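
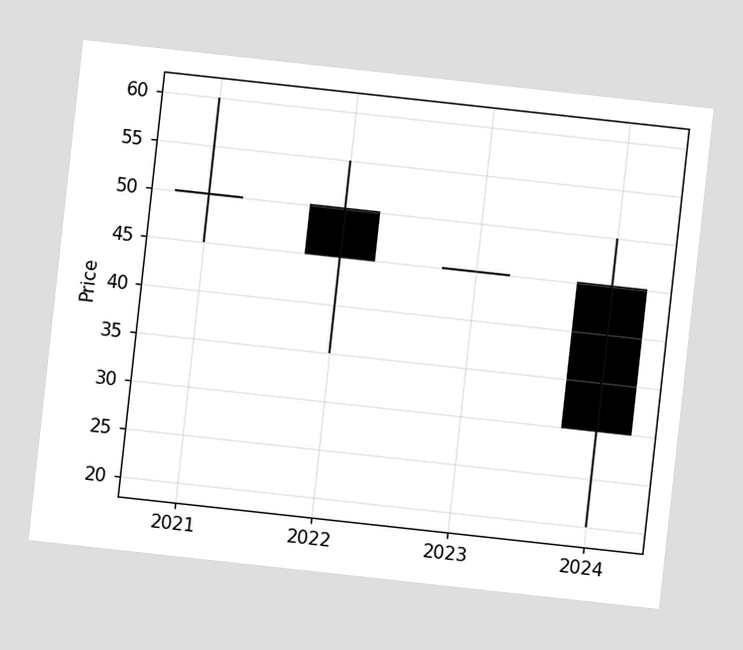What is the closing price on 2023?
The chart is tilted about 6° clockwise. The 2023 candle closes at 45.

45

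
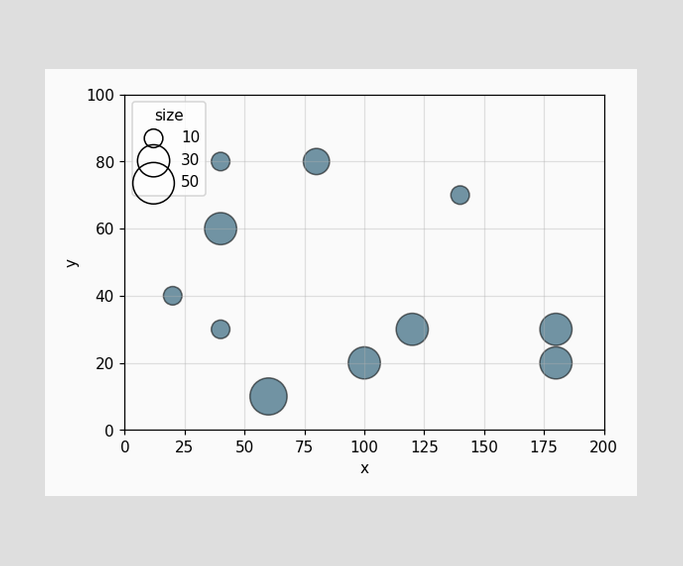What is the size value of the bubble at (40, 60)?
Matching the bubble at (40, 60) against the size legend gives 30.

30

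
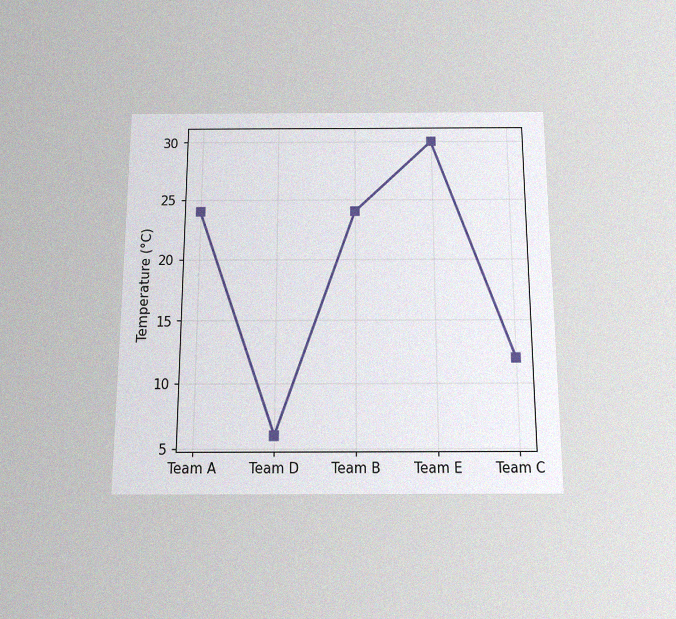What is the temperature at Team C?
The chart is viewed slightly from below, with some photo noise. At Team C, the line is at 12°C.

12°C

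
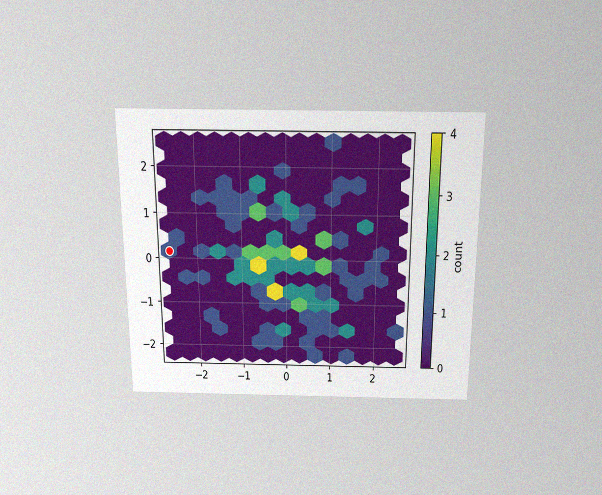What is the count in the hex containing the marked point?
1

The chart is viewed slightly from above, with some photo noise. The marked hex reads 1 on the colorbar.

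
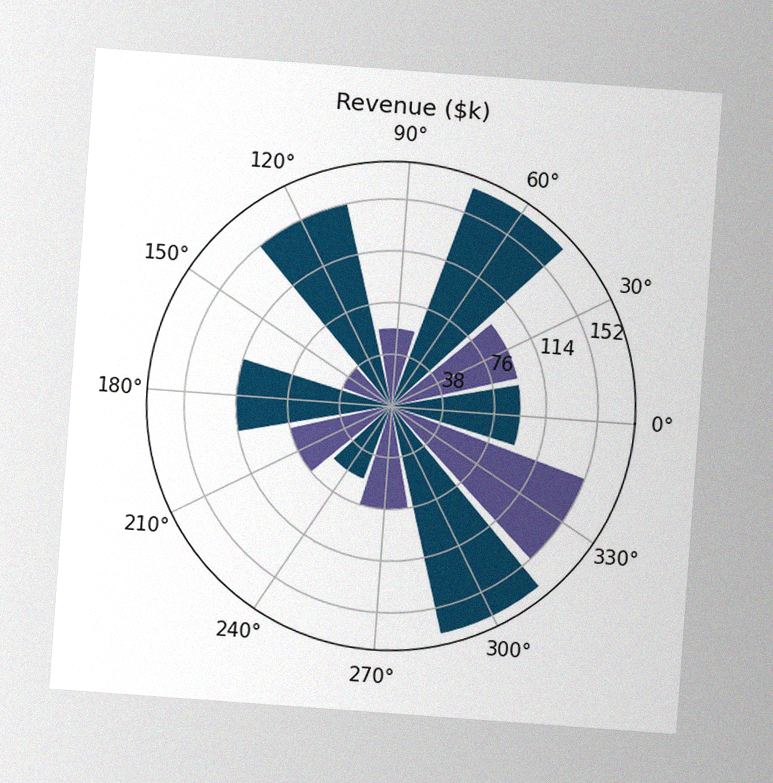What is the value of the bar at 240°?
The chart is tilted about 4° clockwise, with some photo noise. The bar at 240° reaches $57k on the radial axis.

$57k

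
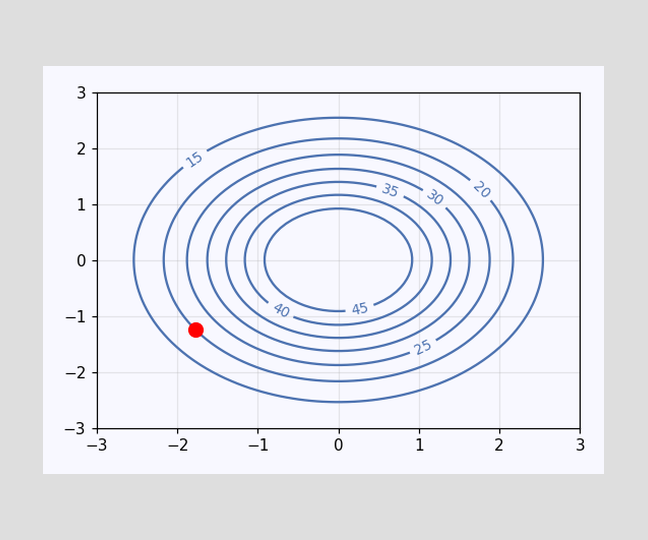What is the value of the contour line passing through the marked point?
The marked point sits on the contour labelled 20.

20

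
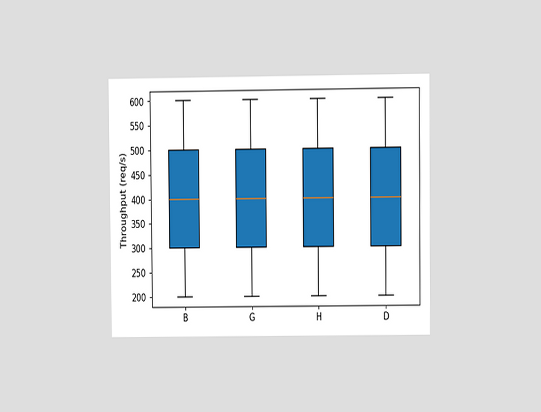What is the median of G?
The chart is viewed at a slight angle. The median line in the G box sits at 400req/s.

400req/s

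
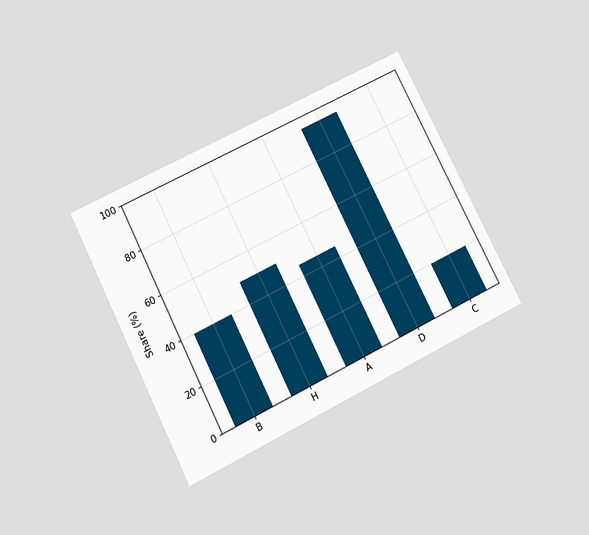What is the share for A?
The chart is tilted about 27° counter-clockwise and viewed slightly from below. Reading along the chart's y-axis, the A bar reaches 45%.

45%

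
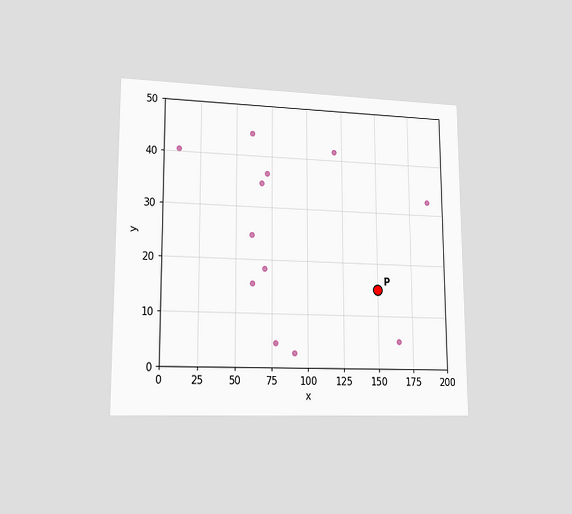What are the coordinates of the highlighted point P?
The chart is viewed at a slight angle. Following the gridlines from P to each axis, P sits at (150, 15).

(150, 15)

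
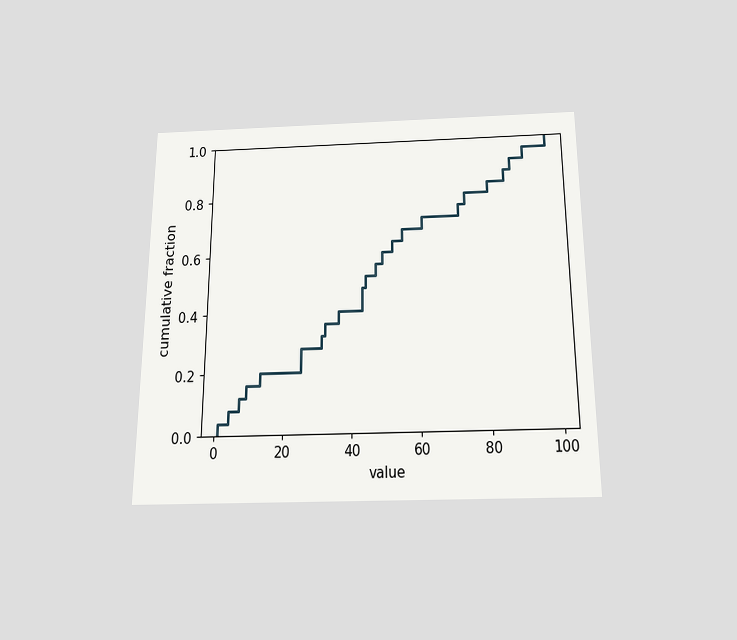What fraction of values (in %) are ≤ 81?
84%

The chart is viewed slightly from below. At x=81 the ECDF step is at 84%.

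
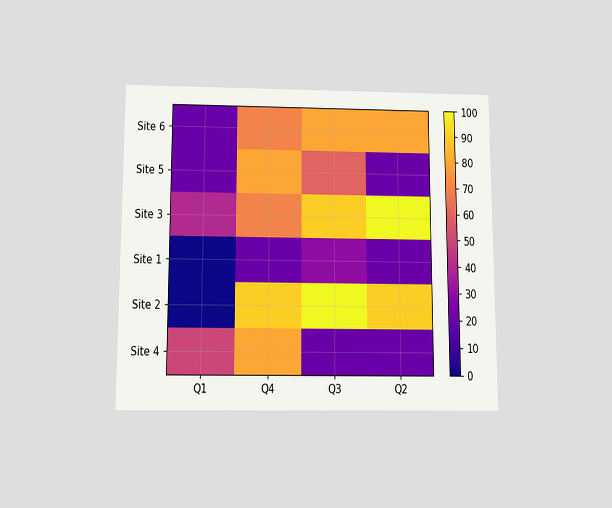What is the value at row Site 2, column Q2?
90

The chart is viewed slightly from below. Matching cell (Site 2, Q2) against the colorbar gives 90.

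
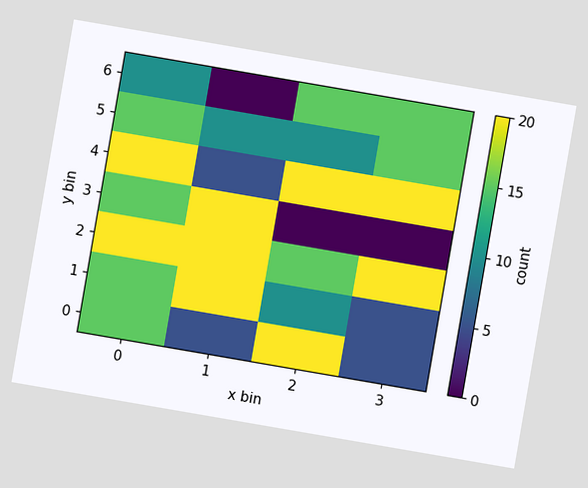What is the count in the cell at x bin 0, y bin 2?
The chart is tilted about 10° clockwise. Matching the cell (0, 2) against the colorbar gives 20.

20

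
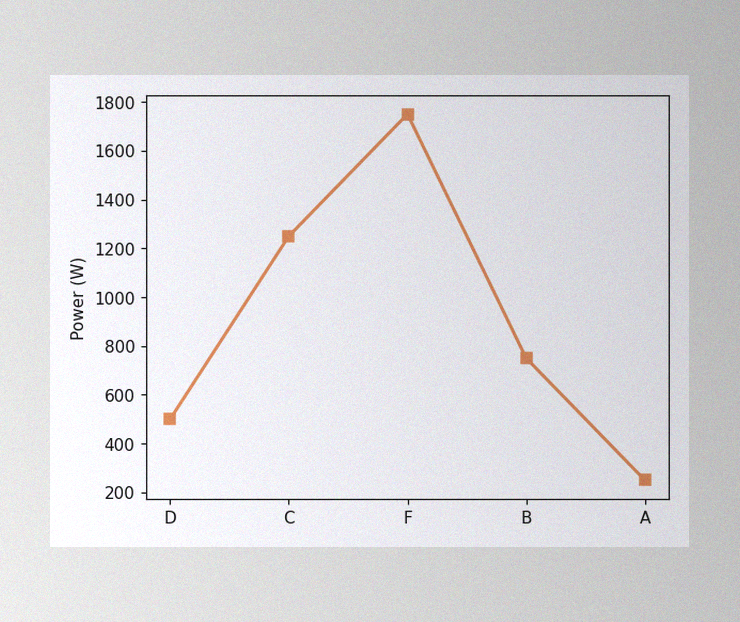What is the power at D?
The image has some photo noise and uneven lighting. At D, the line is at 500W.

500W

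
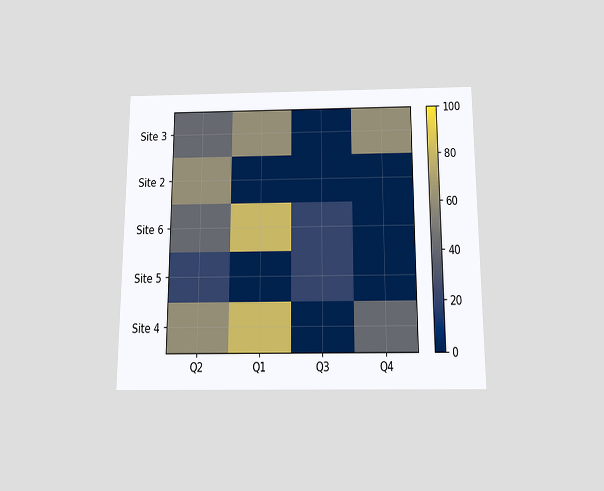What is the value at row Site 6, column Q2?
40

The chart is viewed slightly from below. Matching cell (Site 6, Q2) against the colorbar gives 40.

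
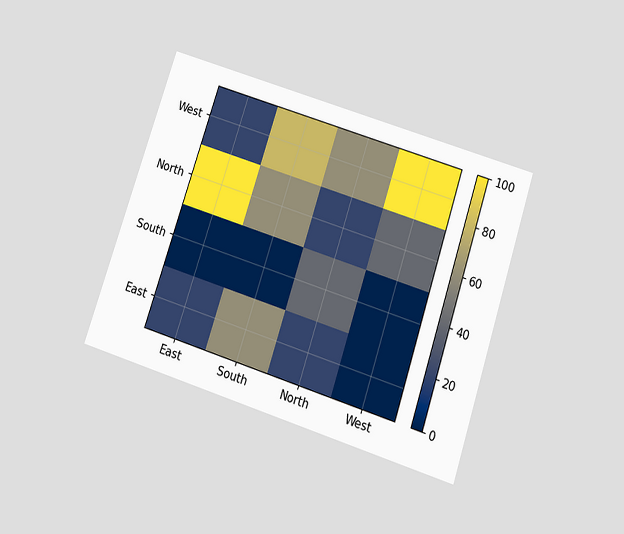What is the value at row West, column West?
100

The chart is tilted about 18° clockwise and viewed slightly from below. Matching cell (West, West) against the colorbar gives 100.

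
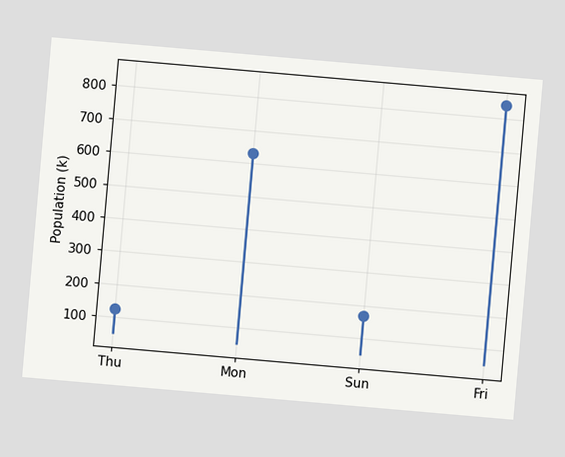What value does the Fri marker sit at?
The chart is tilted about 5° clockwise. The Fri marker sits at 840k.

840k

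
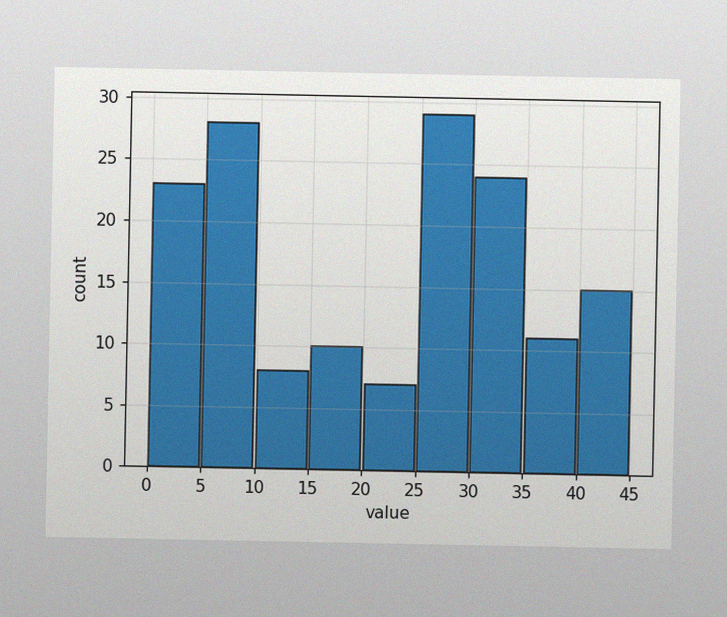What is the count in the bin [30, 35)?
The image has some photo noise and uneven lighting. The [30, 35) bin has height 24.

24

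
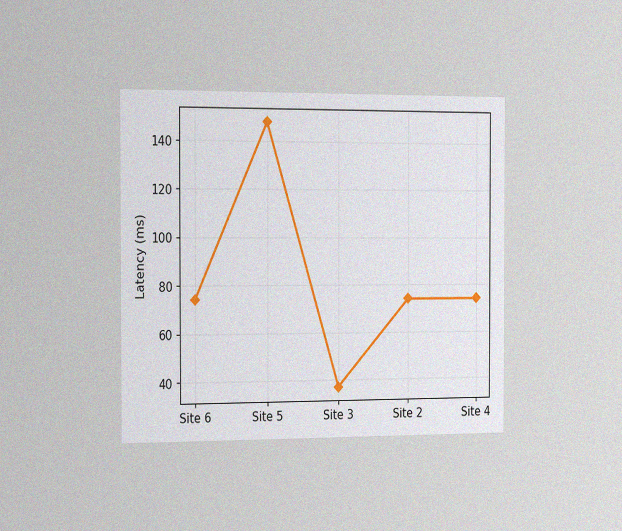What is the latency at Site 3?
37ms

The chart is viewed slightly from the left, with some photo noise. At Site 3, the line is at 37ms.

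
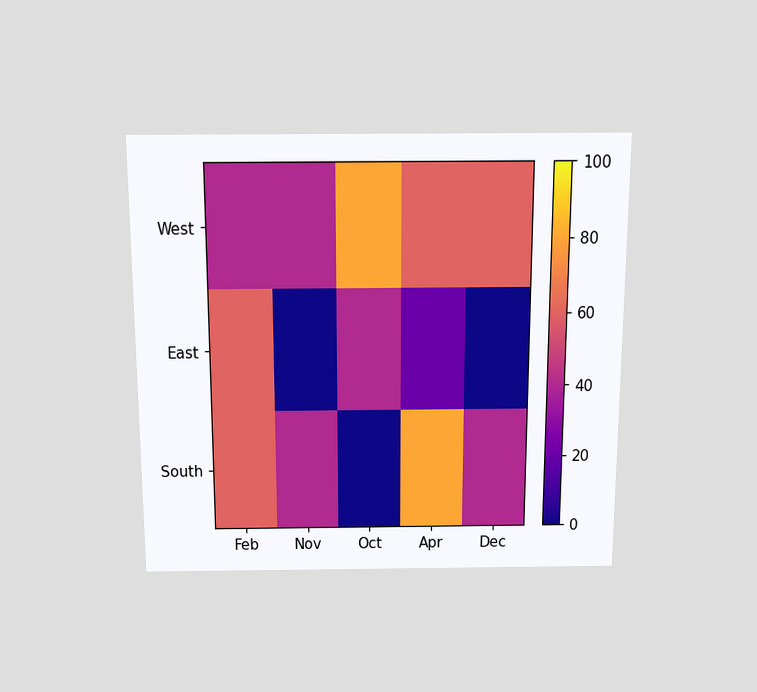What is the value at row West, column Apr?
60

The chart is viewed slightly from above. Matching cell (West, Apr) against the colorbar gives 60.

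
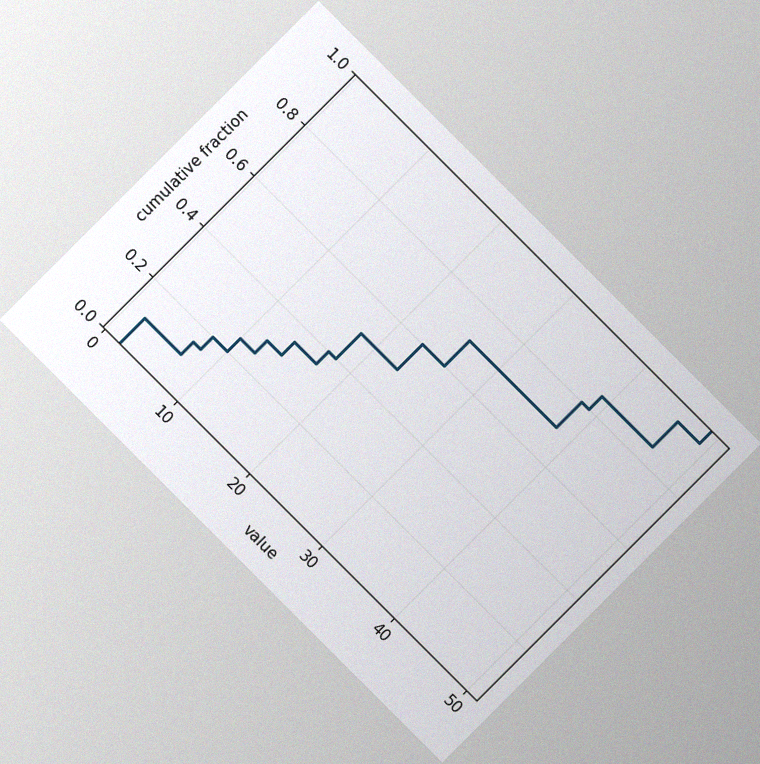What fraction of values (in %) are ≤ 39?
The chart is tilted about 45° clockwise, with some photo noise. At x=39 the ECDF step is at 85%.

85%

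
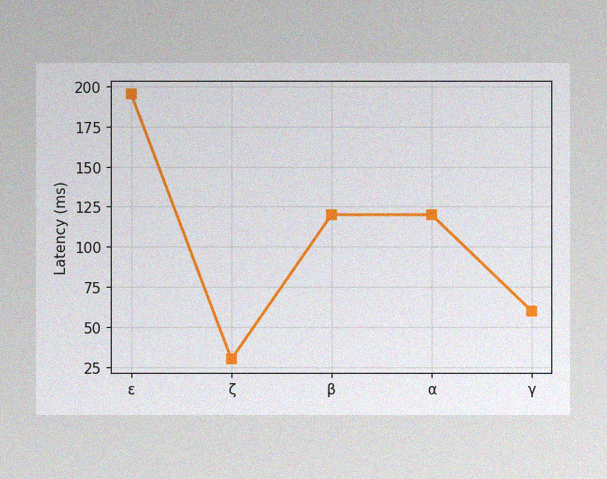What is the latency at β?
The image has some photo noise and uneven lighting. At β, the line is at 120ms.

120ms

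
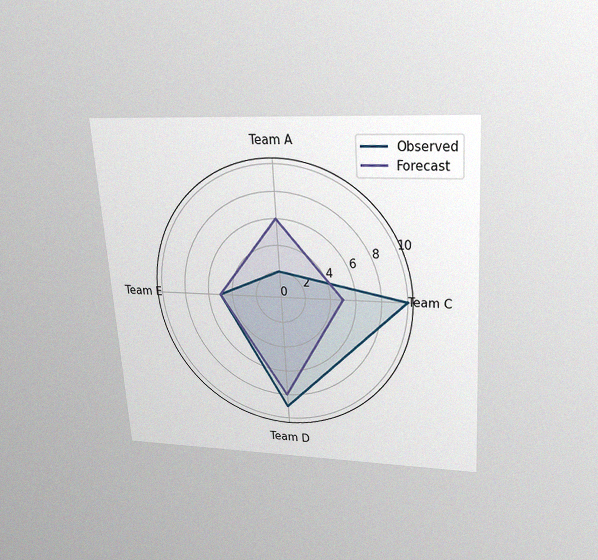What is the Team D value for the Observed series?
9

The chart is tilted about 4° counter-clockwise and viewed slightly from above, with some photo noise. On the Team D axis, Observed reaches 9.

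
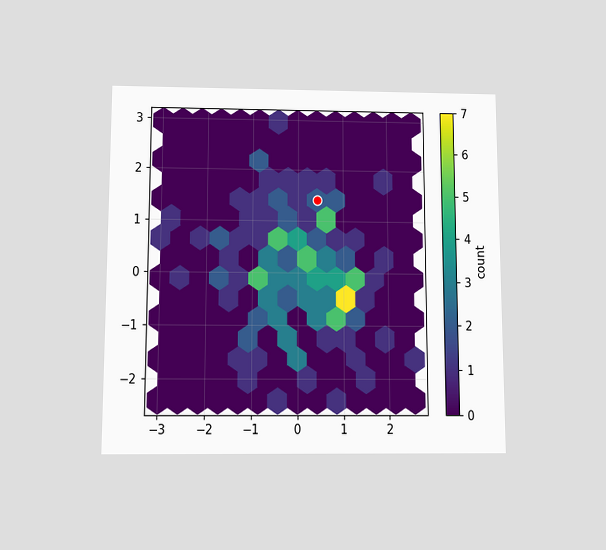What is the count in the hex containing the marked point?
2

The chart is viewed slightly from below. The marked hex reads 2 on the colorbar.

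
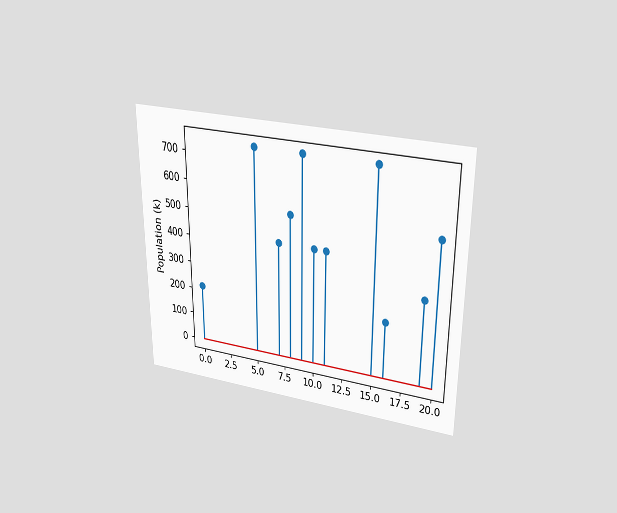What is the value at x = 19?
The chart is viewed slightly from above. The stem at x=19 reaches 318k.

318k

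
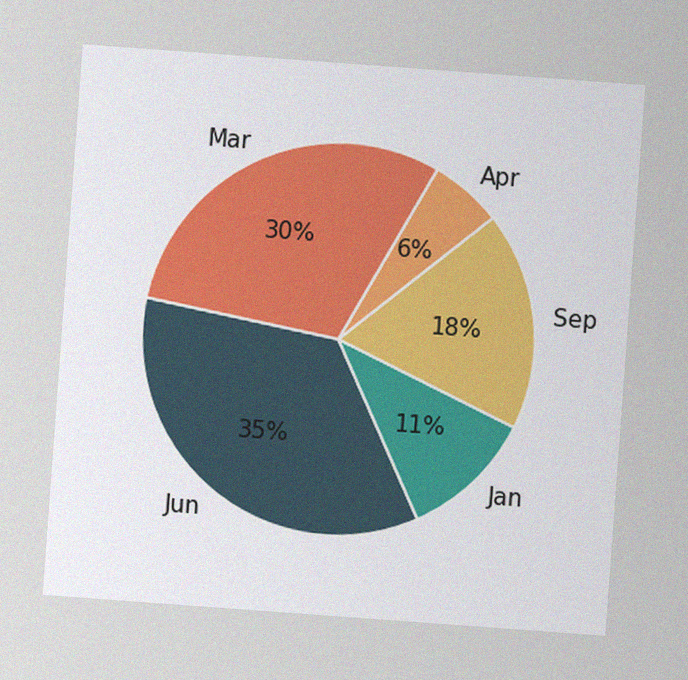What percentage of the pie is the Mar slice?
30%

The chart is tilted about 4° clockwise, with some photo noise. The Mar slice takes up 30% of the pie.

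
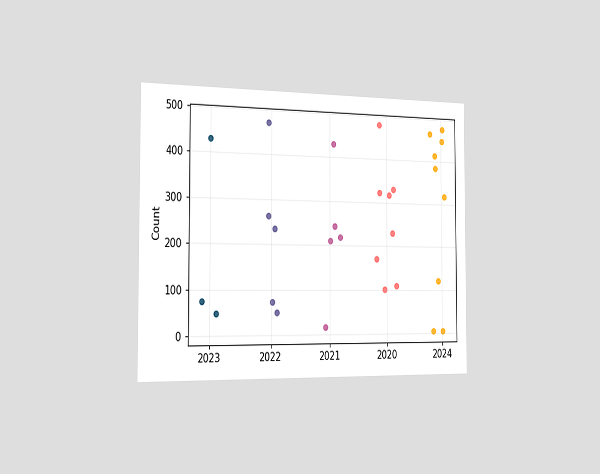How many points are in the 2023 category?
3

The chart is viewed slightly from the left. Counting the markers in the 2023 column gives 3.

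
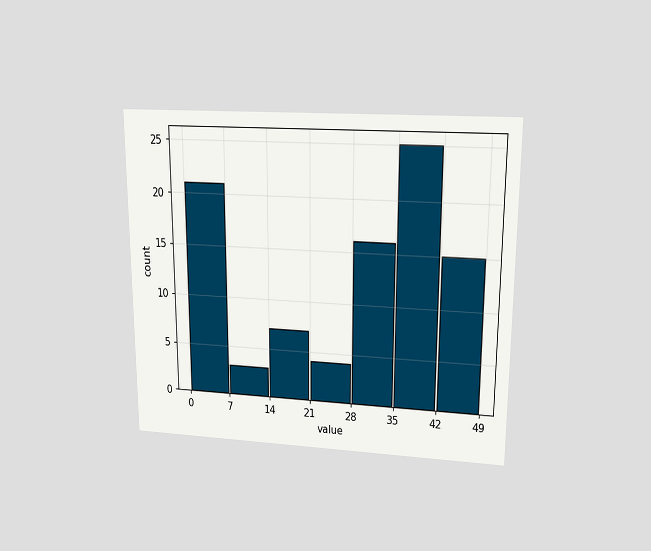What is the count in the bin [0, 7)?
21

The chart is viewed at a slight angle. The [0, 7) bin has height 21.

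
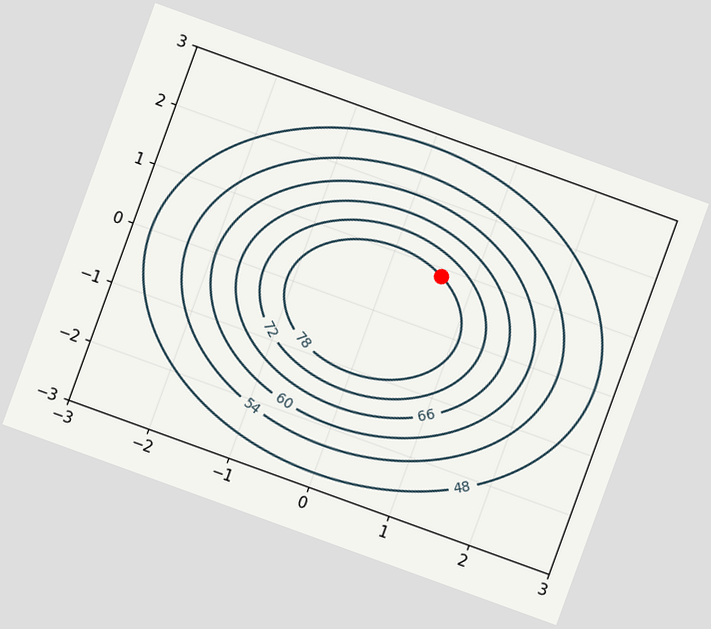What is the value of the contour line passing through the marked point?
The chart is tilted about 20° clockwise. The marked point sits on the contour labelled 78.

78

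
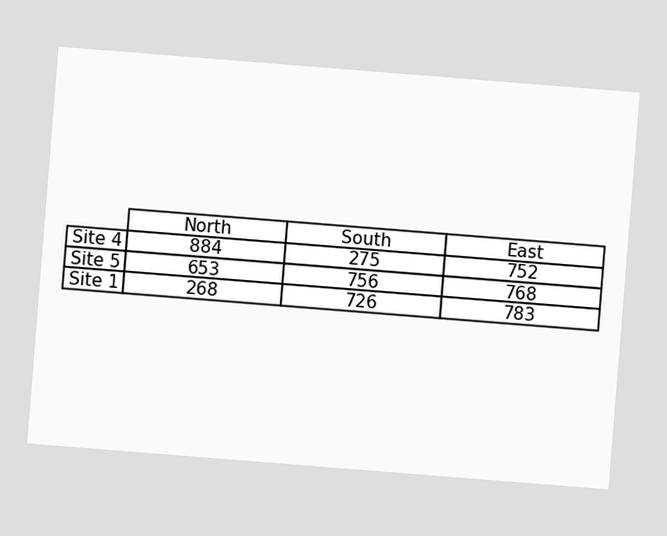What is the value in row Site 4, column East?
752

The chart is tilted about 5° clockwise. The (Site 4, East) cell reads 752.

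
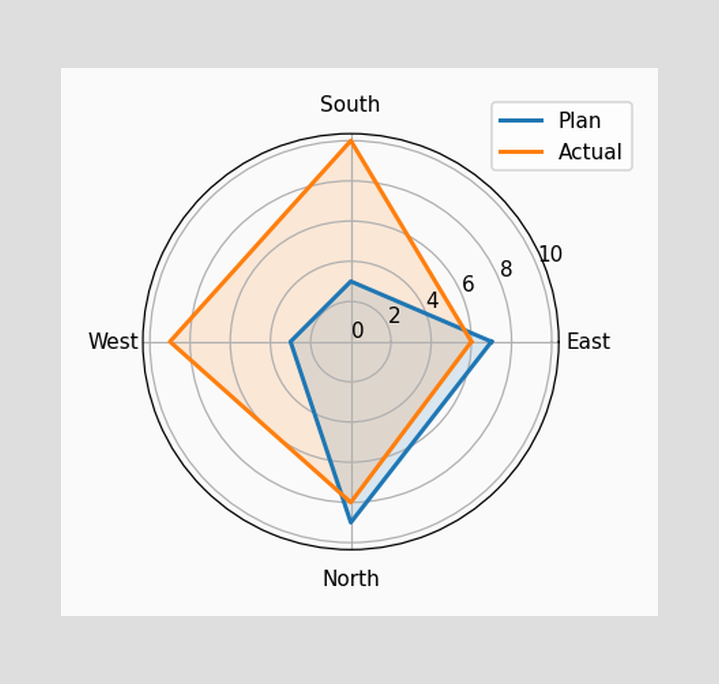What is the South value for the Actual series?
10

On the South axis, Actual reaches 10.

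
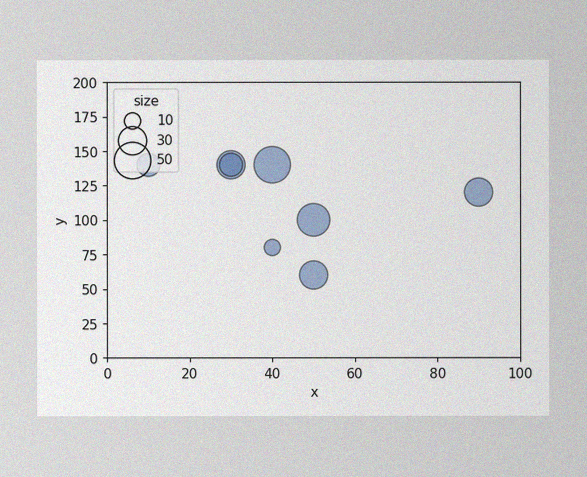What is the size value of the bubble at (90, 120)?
The image has some photo noise and uneven lighting. Matching the bubble at (90, 120) against the size legend gives 30.

30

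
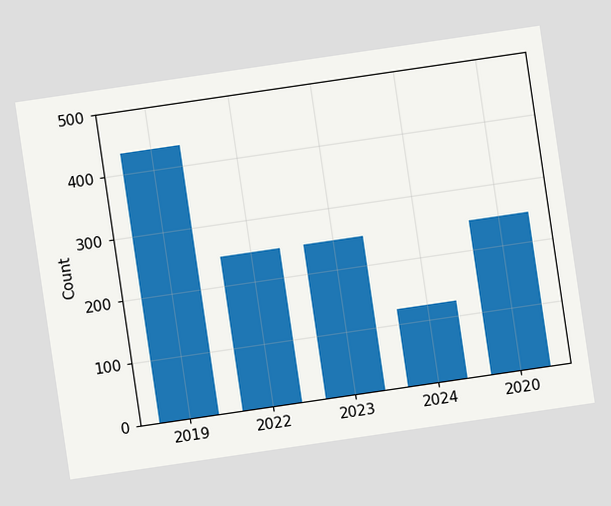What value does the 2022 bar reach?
248

The chart is tilted about 8° counter-clockwise. Reading along the chart's y-axis, the 2022 bar reaches 248.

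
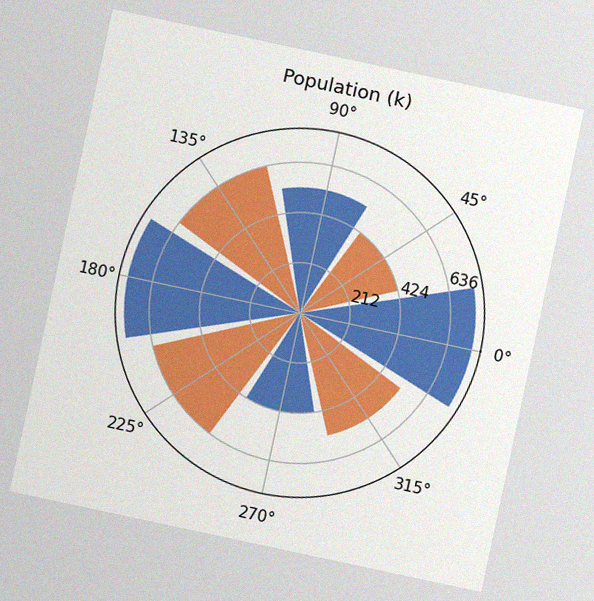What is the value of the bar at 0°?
742k

The chart is tilted about 12° clockwise, with some photo noise. The bar at 0° reaches 742k on the radial axis.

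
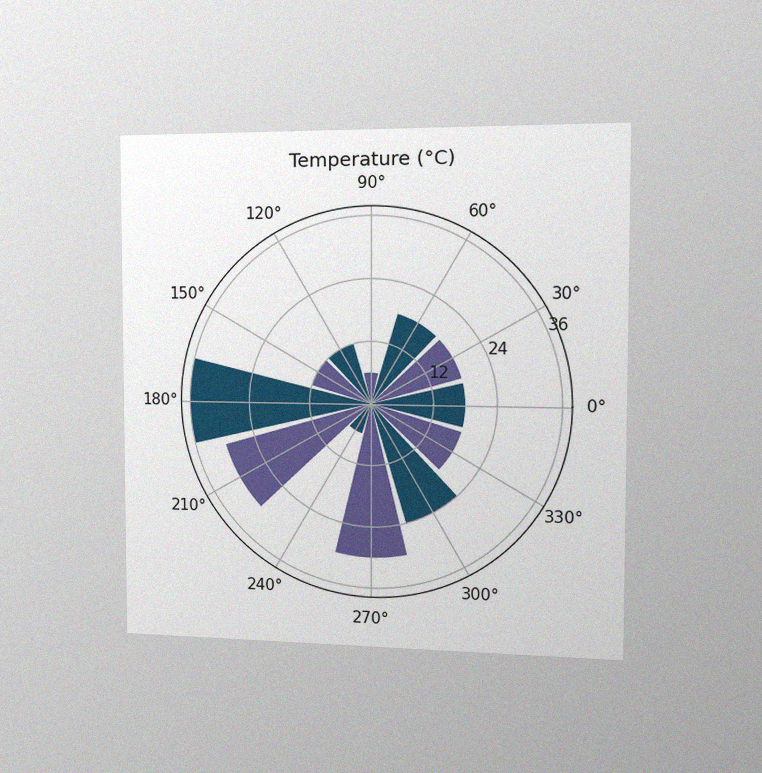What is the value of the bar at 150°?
12°C

The chart is viewed slightly from the right, with some photo noise. The bar at 150° reaches 12°C on the radial axis.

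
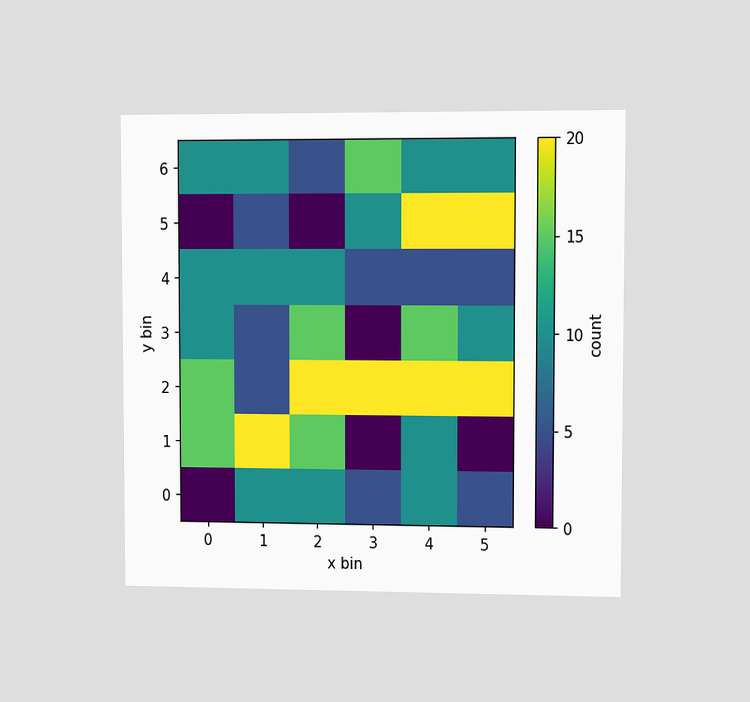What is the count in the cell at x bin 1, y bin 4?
10

The chart is viewed slightly from the right. Matching the cell (1, 4) against the colorbar gives 10.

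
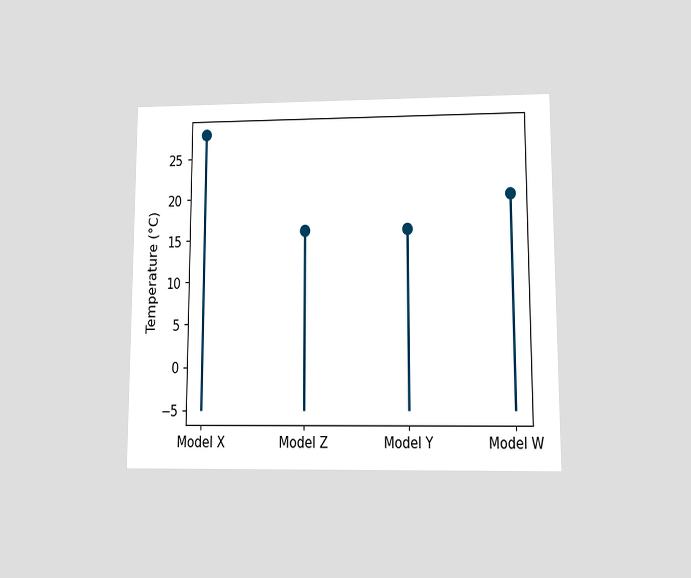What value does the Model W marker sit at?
20°C

The chart is viewed at a slight angle. The Model W marker sits at 20°C.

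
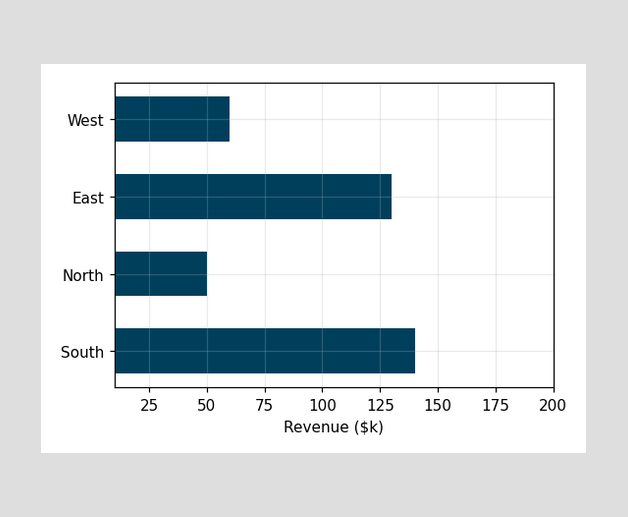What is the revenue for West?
Reading along the chart's x-axis, the West bar reaches $60k.

$60k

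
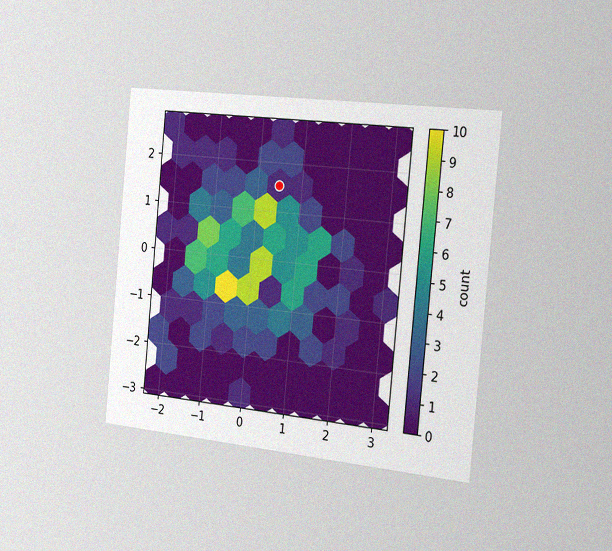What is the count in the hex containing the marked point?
1

The chart is tilted about 5° clockwise and viewed slightly from the right, with some photo noise. The marked hex reads 1 on the colorbar.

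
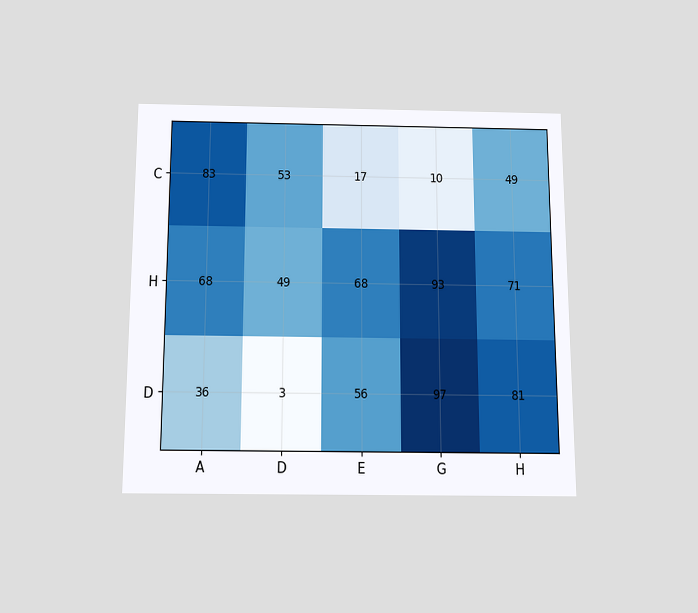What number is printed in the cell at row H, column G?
93

The chart is viewed slightly from below. The (H, G) cell reads 93.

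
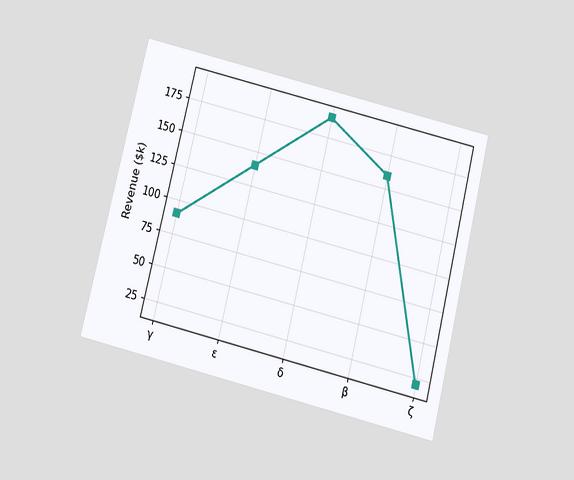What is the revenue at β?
The chart is tilted about 14° clockwise and viewed slightly from below. At β, the line is at $160k.

$160k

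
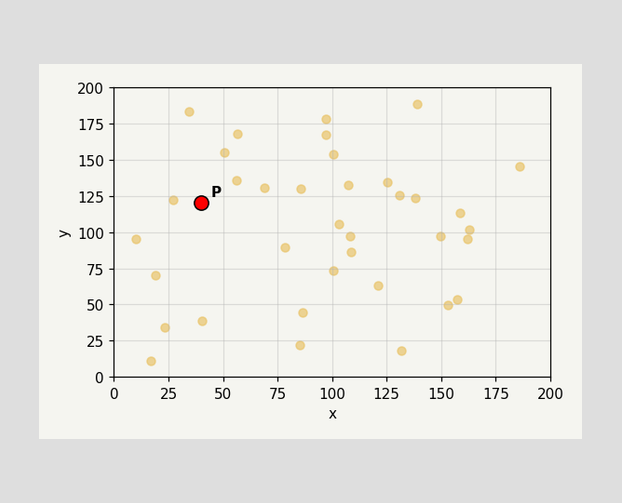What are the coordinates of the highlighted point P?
Following the gridlines from P to each axis, P sits at (40, 120).

(40, 120)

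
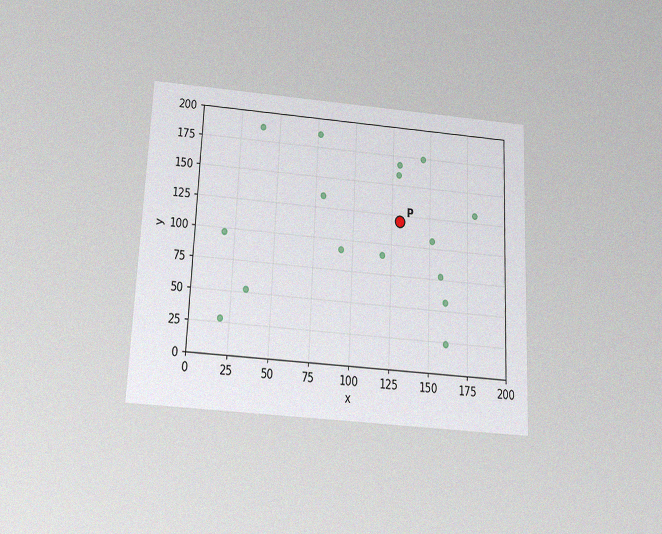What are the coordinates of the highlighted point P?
The chart is tilted about 3° clockwise and viewed slightly from below, with some photo noise. Following the gridlines from P to each axis, P sits at (130, 120).

(130, 120)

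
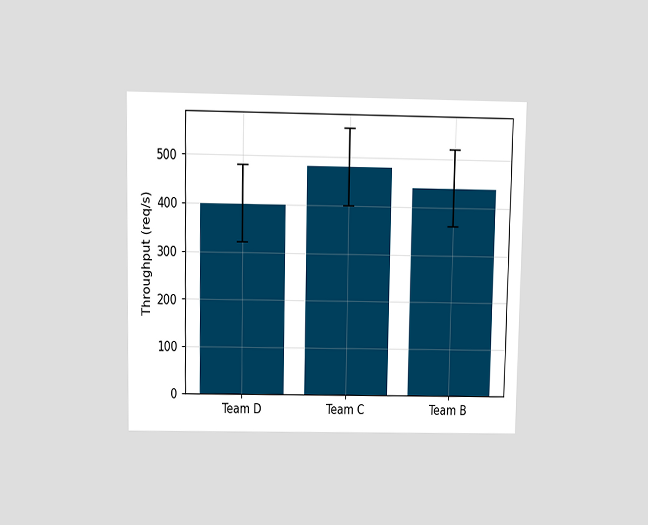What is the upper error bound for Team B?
The chart is viewed slightly from above. The Team B bar's upper whisker reaches 520req/s.

520req/s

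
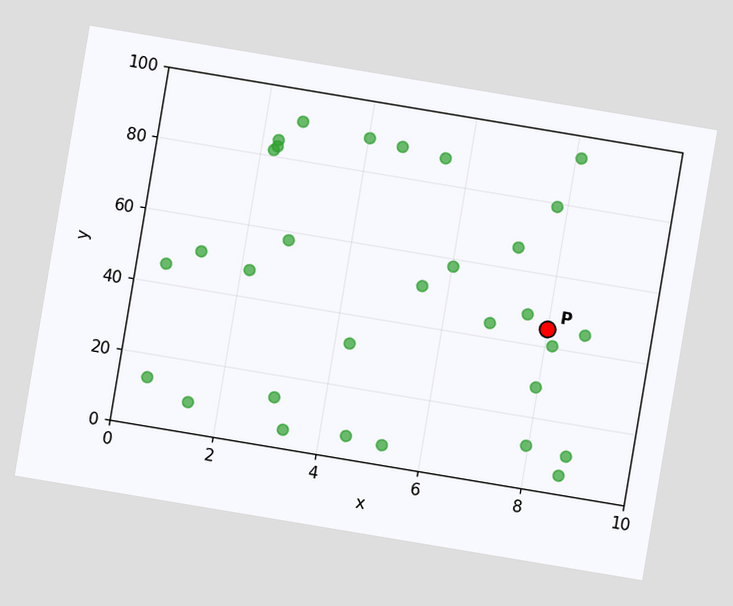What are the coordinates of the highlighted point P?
The chart is tilted about 9° clockwise. Following the gridlines from P to each axis, P sits at (8, 45).

(8, 45)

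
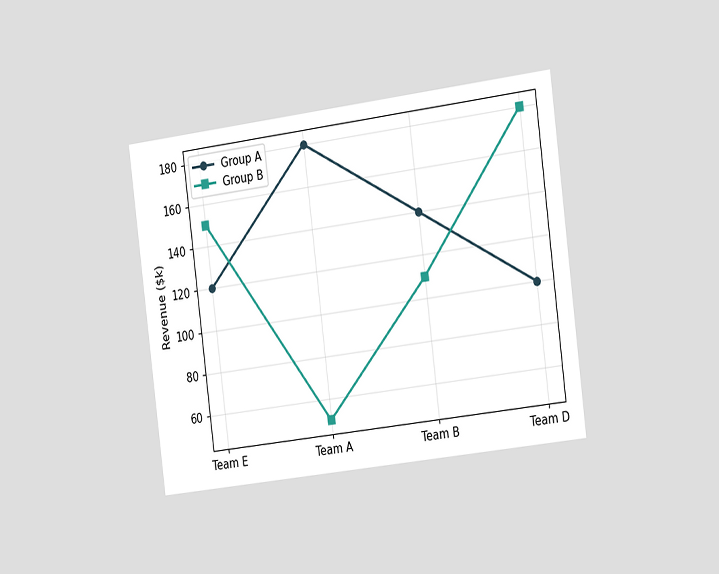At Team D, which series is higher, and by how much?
The chart is tilted about 7° counter-clockwise and viewed slightly from the right. At Team D, Group B sits above the other line by $80k.

Group B, by $80k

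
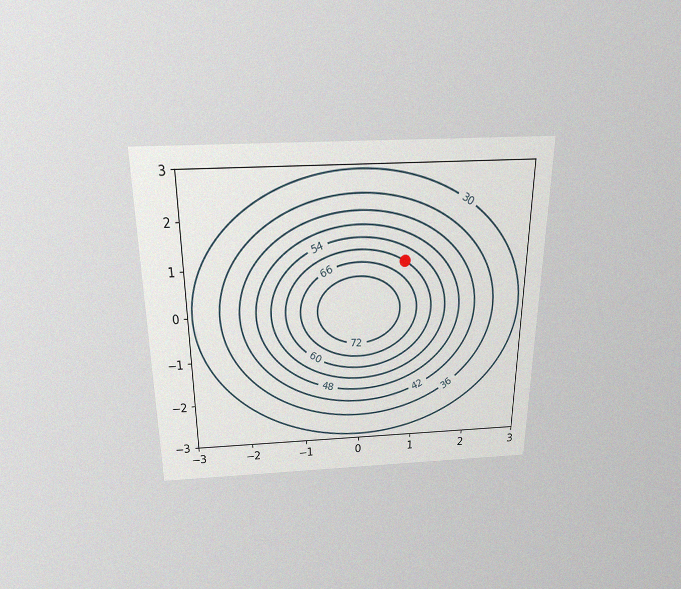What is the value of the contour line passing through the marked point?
60

The chart is viewed slightly from above, with some photo noise. The marked point sits on the contour labelled 60.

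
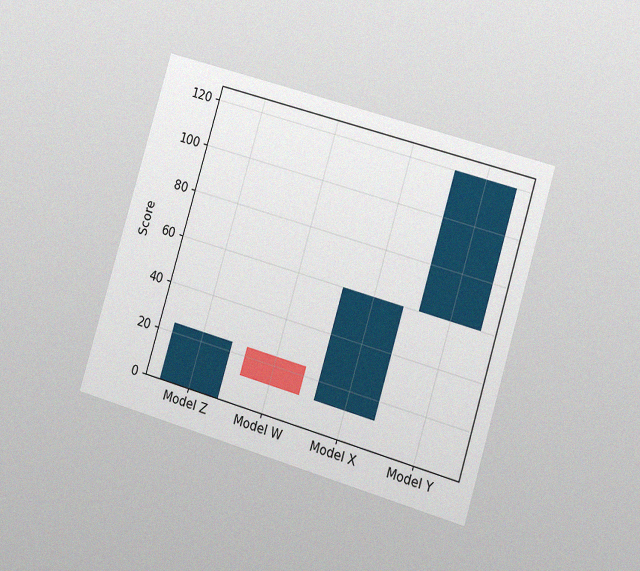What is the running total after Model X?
60

The chart is tilted about 17° clockwise and viewed slightly from the right, with some photo noise. After Model X the running total reaches 60.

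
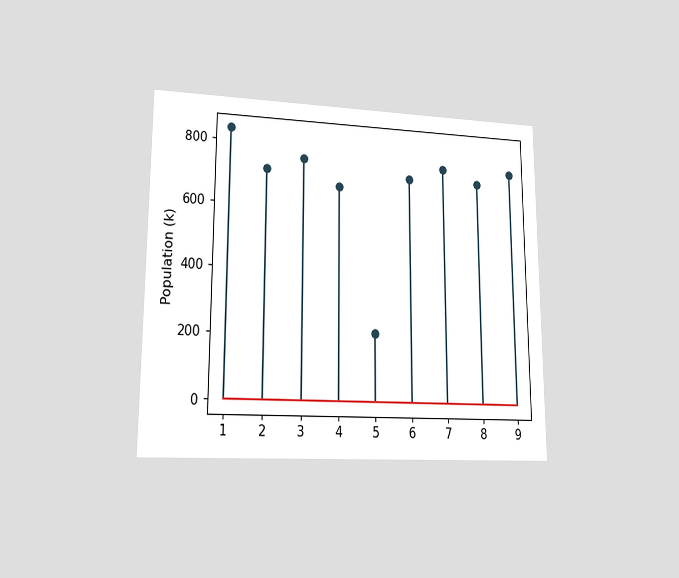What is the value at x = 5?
The chart is viewed at a slight angle. The stem at x=5 reaches 210k.

210k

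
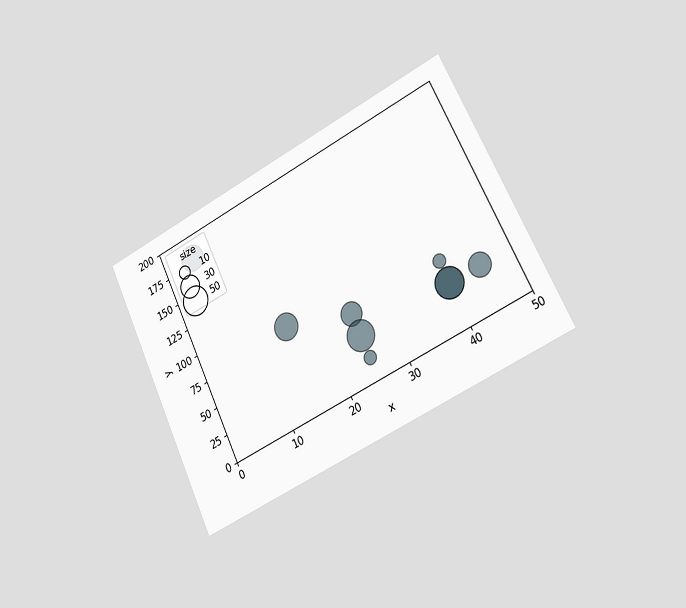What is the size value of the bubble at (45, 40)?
The chart is tilted about 26° counter-clockwise and viewed slightly from the right. Matching the bubble at (45, 40) against the size legend gives 30.

30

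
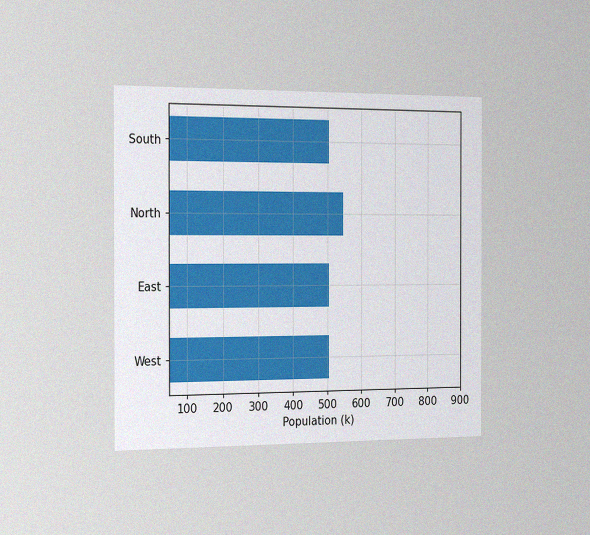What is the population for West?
504k

The chart is viewed slightly from the left, with some photo noise. Reading along the chart's x-axis, the West bar reaches 504k.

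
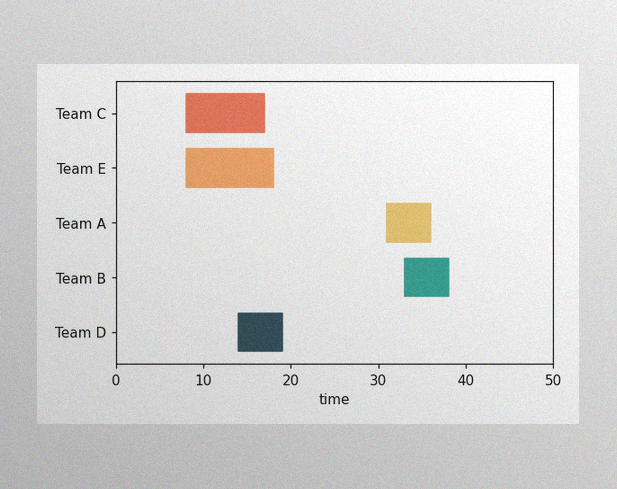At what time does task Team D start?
The image has some photo noise and uneven lighting. The Team D bar begins at t=14.

14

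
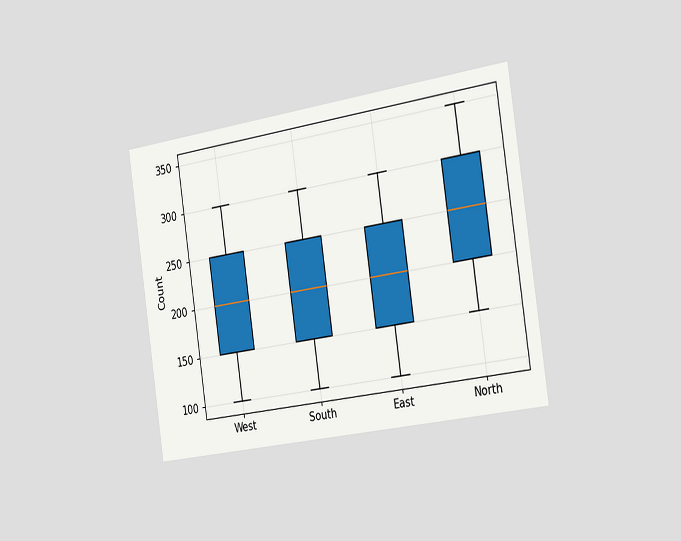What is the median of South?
The chart is tilted about 8° counter-clockwise and viewed slightly from the right. The median line in the South box sits at 200.

200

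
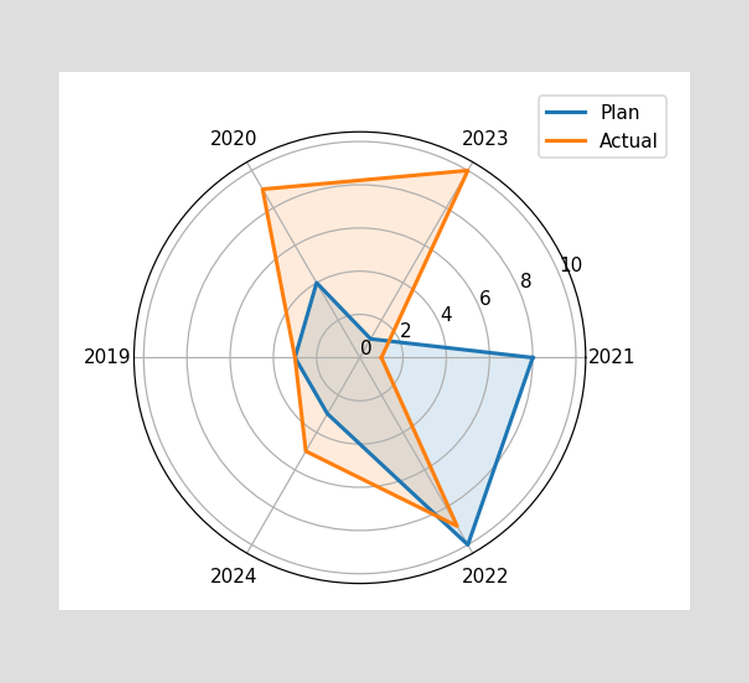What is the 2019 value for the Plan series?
3

On the 2019 axis, Plan reaches 3.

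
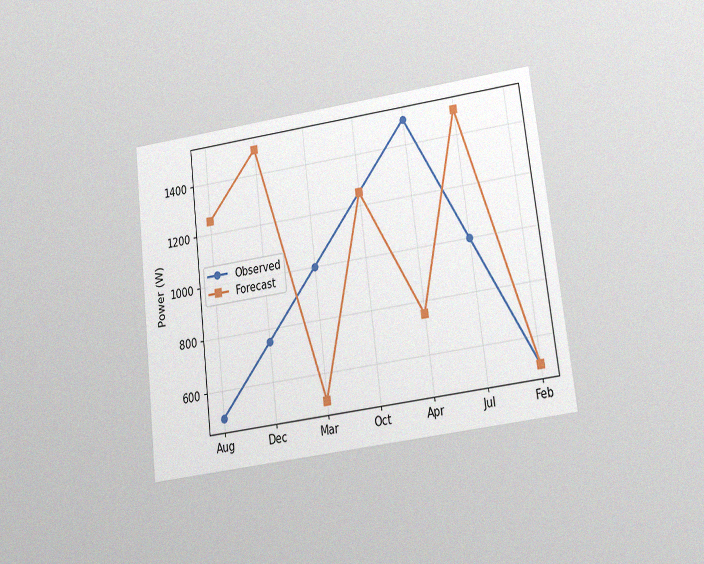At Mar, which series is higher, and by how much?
Observed, by 500W

The chart is tilted about 7° counter-clockwise and viewed slightly from below, with some photo noise. At Mar, Observed sits above the other line by 500W.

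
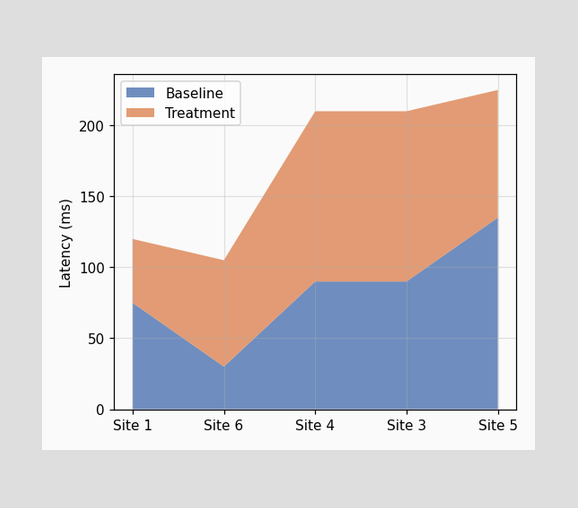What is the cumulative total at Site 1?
120ms

The stacked total at Site 1 reaches 120ms.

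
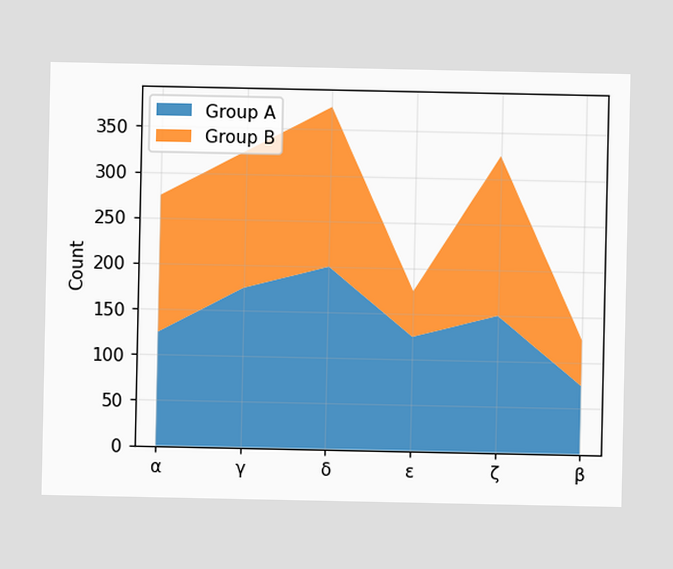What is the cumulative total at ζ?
325

The stacked total at ζ reaches 325.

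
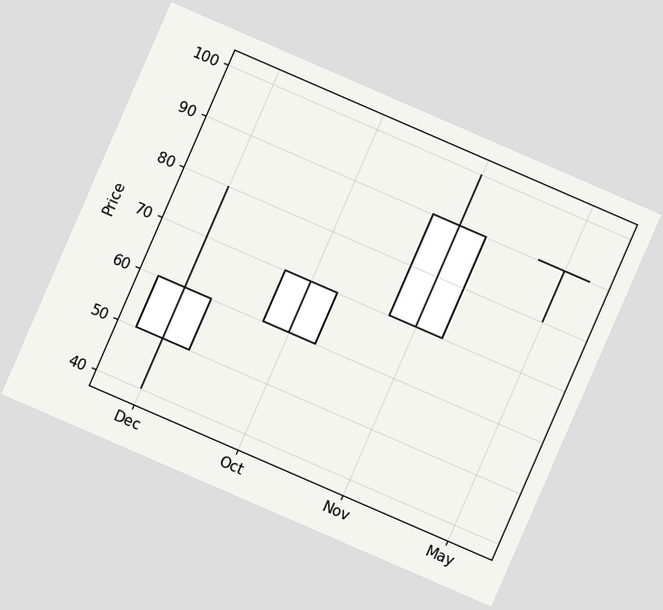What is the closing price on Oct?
The chart is tilted about 23° clockwise. The Oct candle closes at 70.

70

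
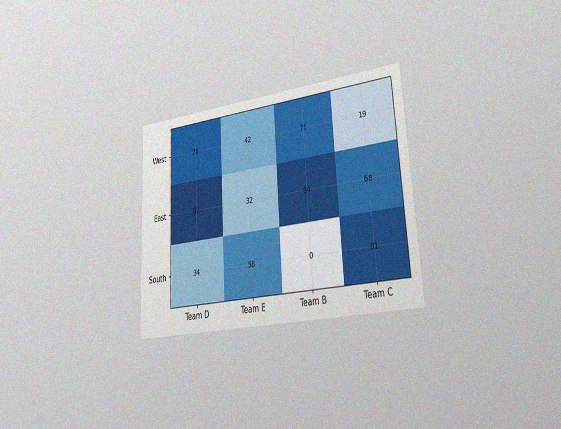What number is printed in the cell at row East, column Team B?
The chart is tilted about 3° counter-clockwise and viewed slightly from the right, with some photo noise. The (East, Team B) cell reads 84.

84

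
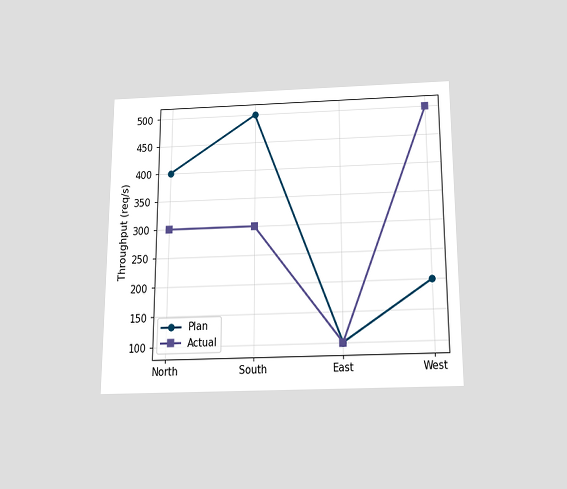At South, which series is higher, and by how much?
The chart is viewed slightly from below. At South, Plan sits above the other line by 200req/s.

Plan, by 200req/s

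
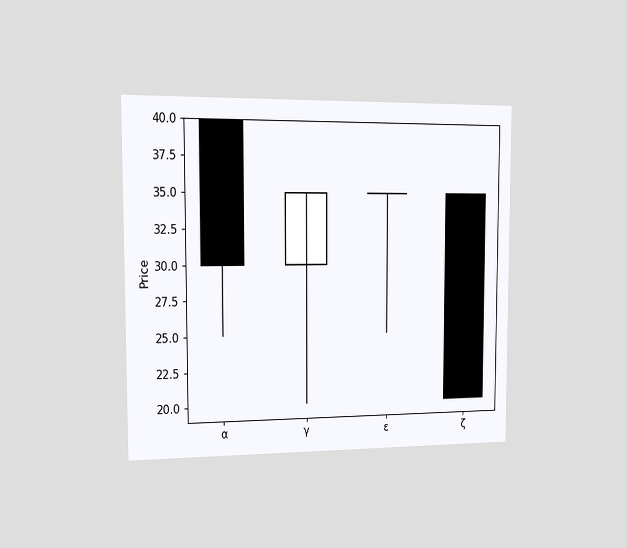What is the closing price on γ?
35

The chart is viewed slightly from the left. The γ candle closes at 35.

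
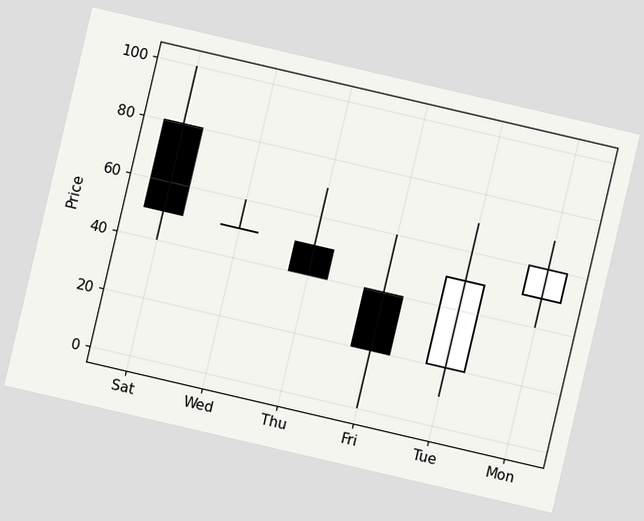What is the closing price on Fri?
The chart is tilted about 13° clockwise. The Fri candle closes at 20.

20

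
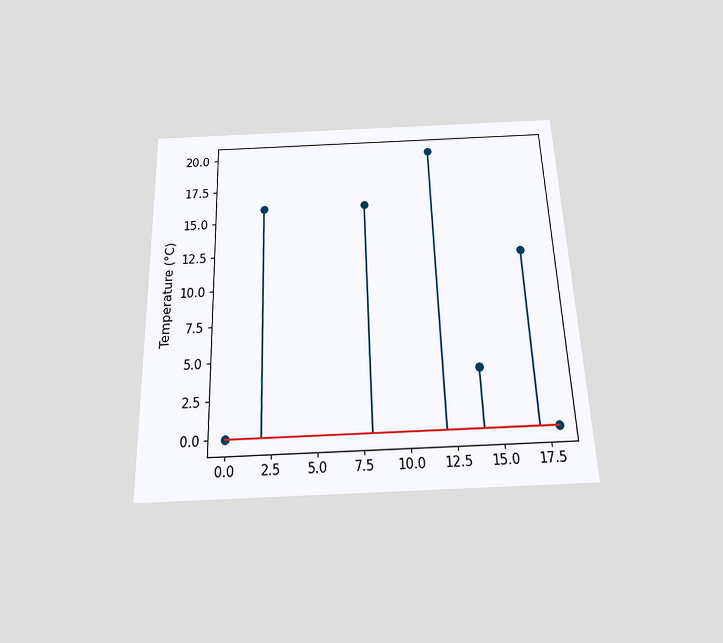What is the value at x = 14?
4°C

The chart is tilted about 2° counter-clockwise and viewed slightly from below. The stem at x=14 reaches 4°C.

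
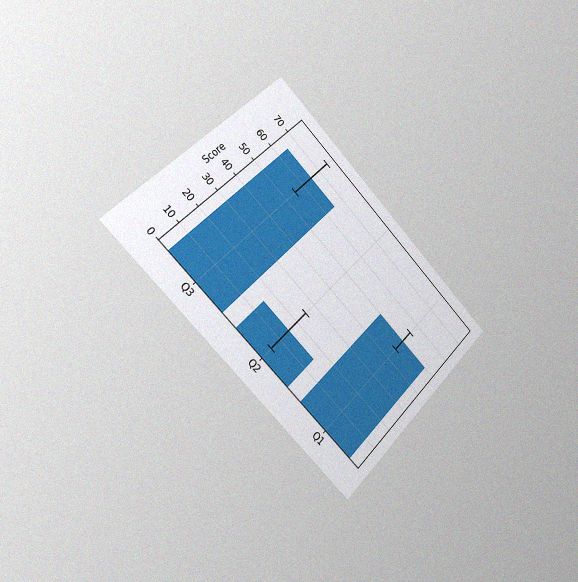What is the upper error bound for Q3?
The chart is tilted about 45° clockwise and viewed slightly from the left, with some photo noise. The Q3 bar's upper whisker reaches 75.

75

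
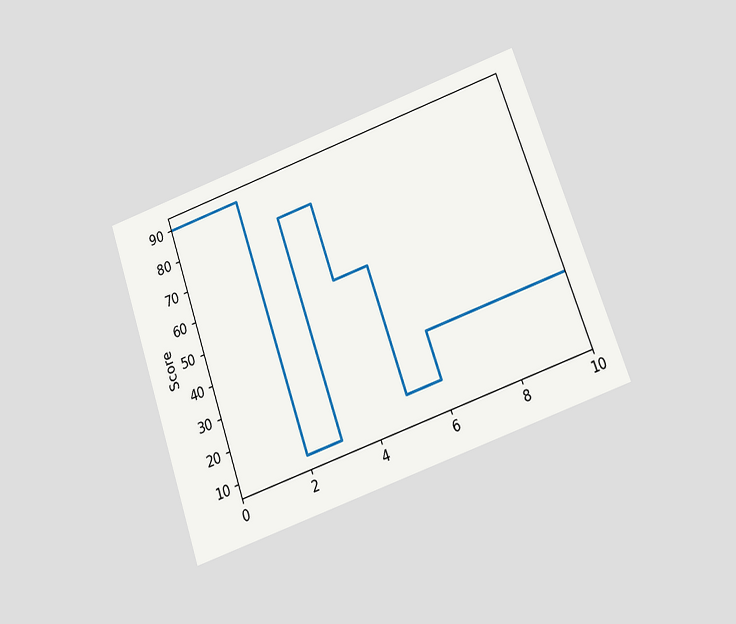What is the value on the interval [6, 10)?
30

The chart is tilted about 19° counter-clockwise and viewed slightly from below. On [6, 10) the step sits at 30.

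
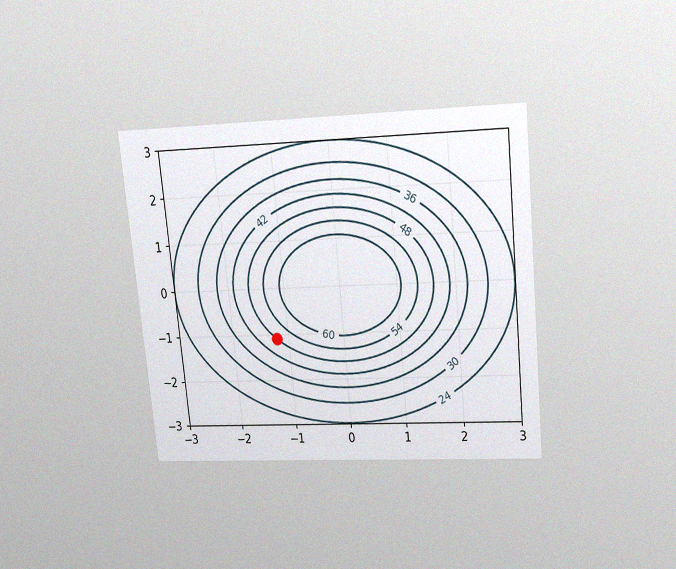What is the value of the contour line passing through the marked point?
48

The chart is tilted about 6° counter-clockwise and viewed slightly from above, with some photo noise. The marked point sits on the contour labelled 48.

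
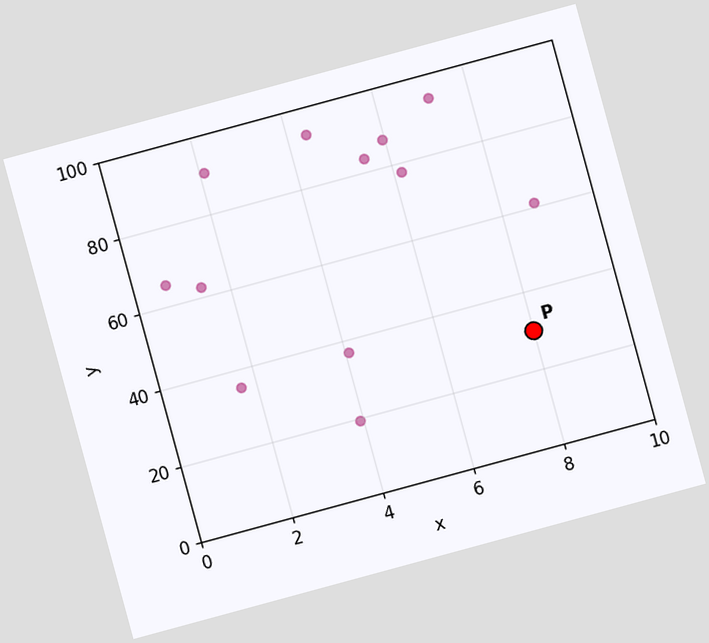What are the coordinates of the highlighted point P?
The chart is tilted about 15° counter-clockwise. Following the gridlines from P to each axis, P sits at (8, 30).

(8, 30)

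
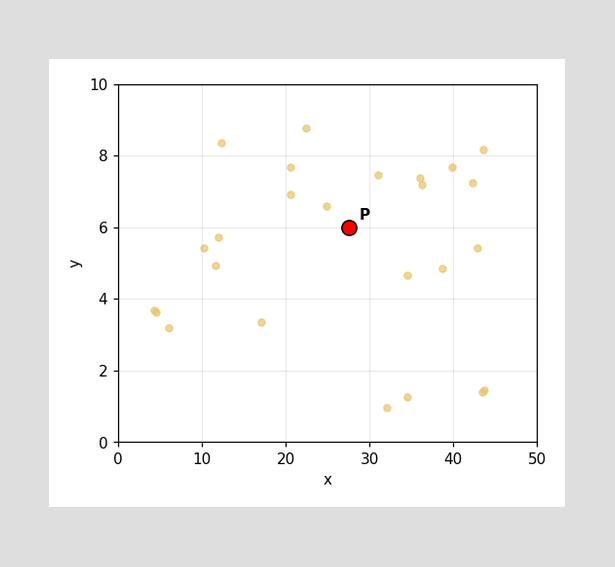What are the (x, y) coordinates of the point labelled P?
(27.5, 6)

Following the gridlines from P to each axis, P sits at (27.5, 6).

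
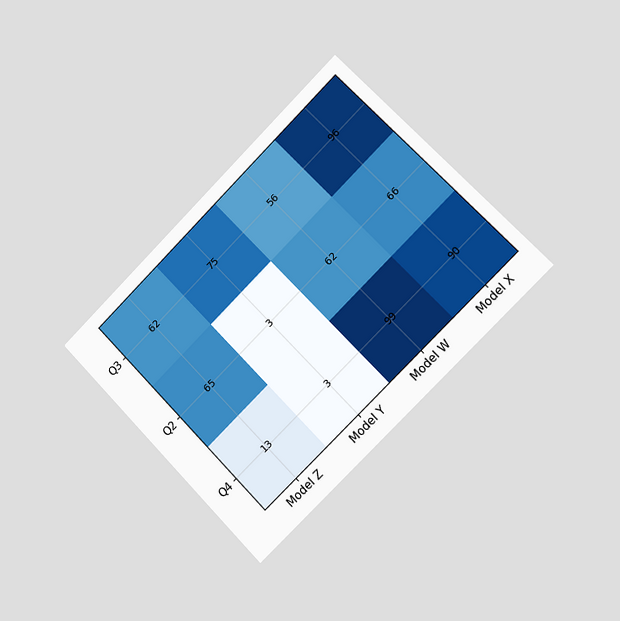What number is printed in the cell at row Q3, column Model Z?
62

The chart is tilted about 44° counter-clockwise and viewed slightly from the right. The (Q3, Model Z) cell reads 62.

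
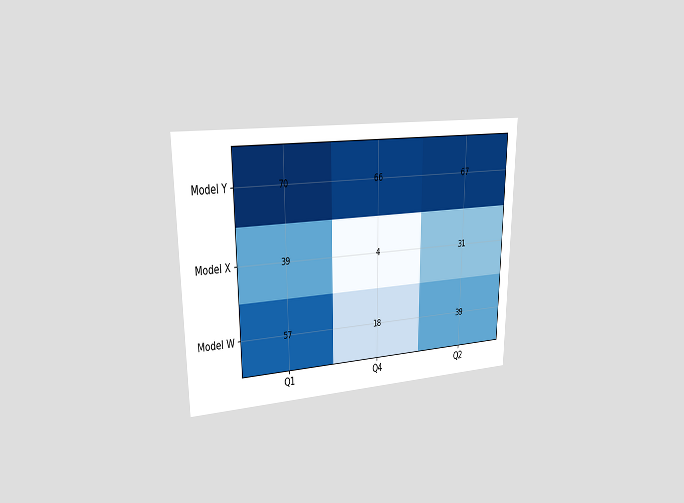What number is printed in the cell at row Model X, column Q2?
The chart is viewed at a slight angle. The (Model X, Q2) cell reads 31.

31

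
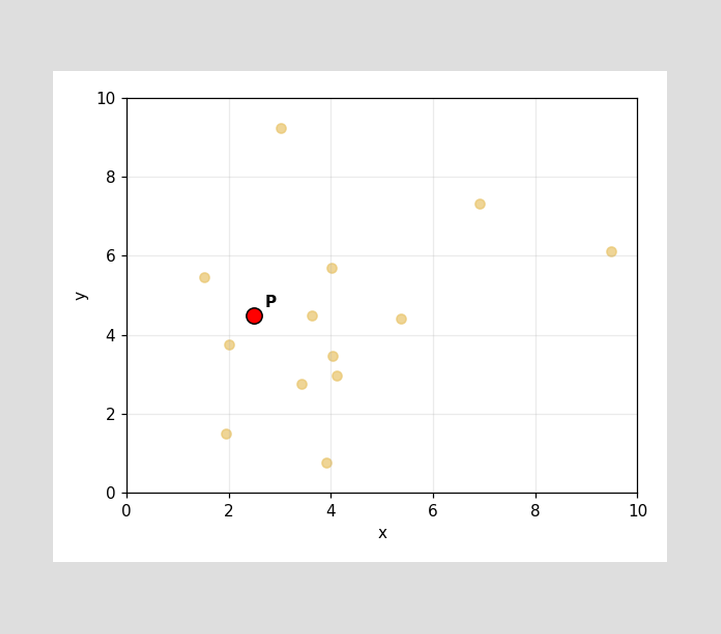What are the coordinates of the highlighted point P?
(2.5, 4.5)

Following the gridlines from P to each axis, P sits at (2.5, 4.5).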